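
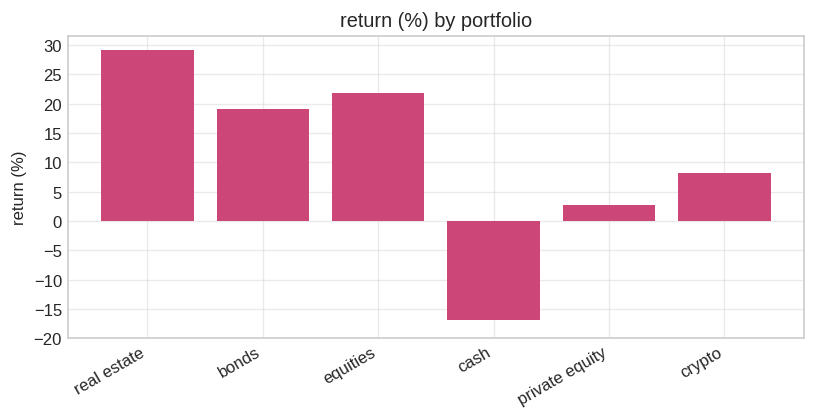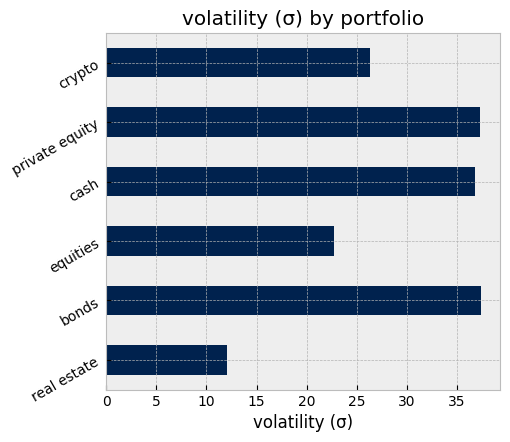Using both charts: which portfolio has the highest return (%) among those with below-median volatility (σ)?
real estate

Chart 2 median volatility (σ) ≈ 30; below-median portfolios: real estate, equities, crypto. Among those, real estate has the highest return (%) (≈ 30).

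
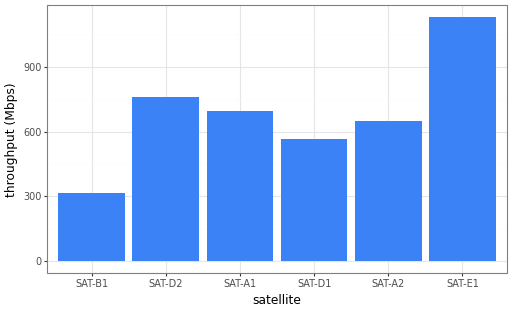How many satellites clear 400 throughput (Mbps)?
Above 400: SAT-D2, SAT-A1, SAT-D1, SAT-A2, SAT-E1.

5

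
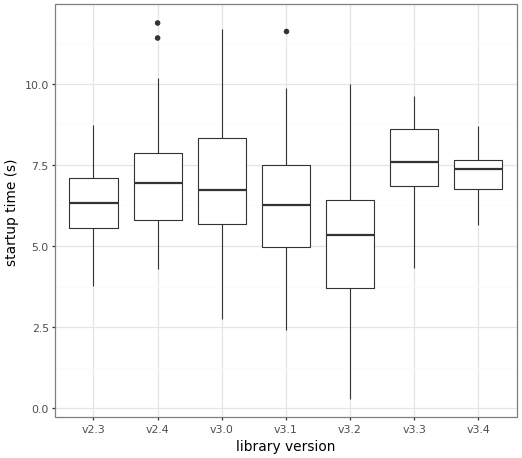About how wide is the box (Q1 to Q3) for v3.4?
Q3 ≈ 7.5, Q1 ≈ 6.5; IQR ≈ 1.0.

≈ 1.0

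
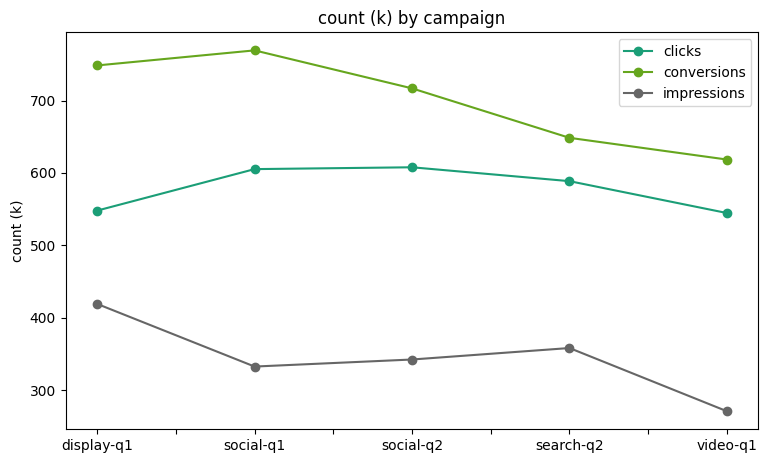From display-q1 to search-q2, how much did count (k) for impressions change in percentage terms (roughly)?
≈ -12.5%

display-q1 ≈ 400, search-q2 ≈ 350; (350 − 400) / 400 ≈ -12.5%.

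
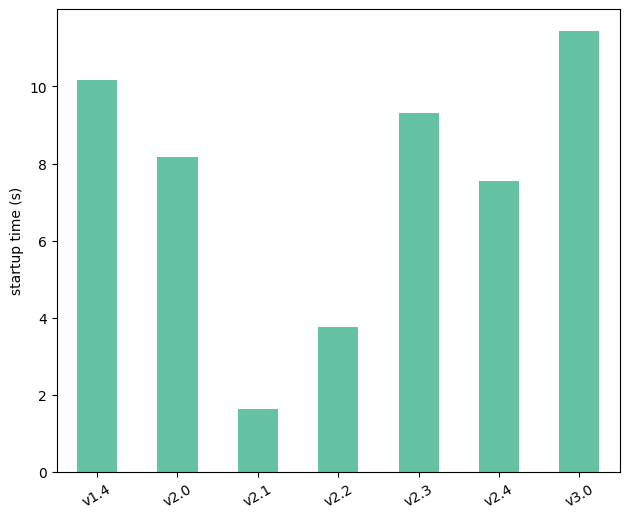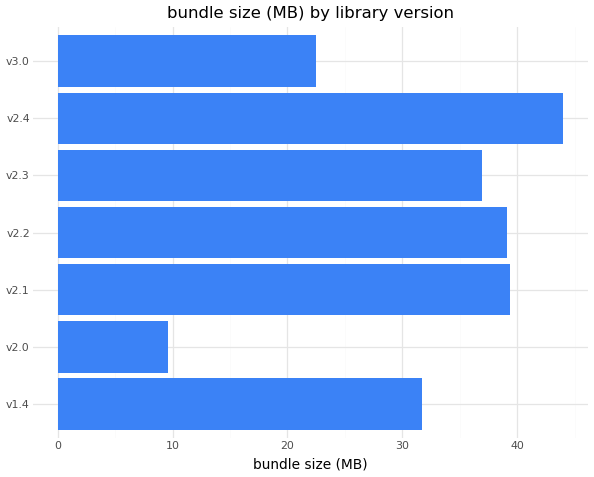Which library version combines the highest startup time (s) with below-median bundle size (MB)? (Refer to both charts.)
Chart 2 median bundle size (MB) ≈ 35; below-median library versions: v1.4, v2.0, v3.0. Among those, v3.0 has the highest startup time (s) (≈ 12).

v3.0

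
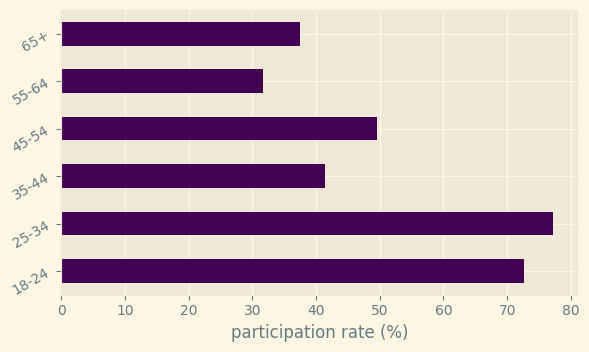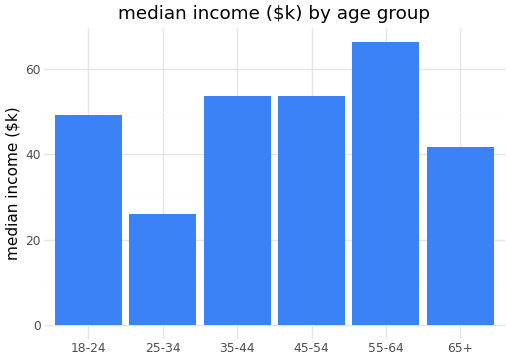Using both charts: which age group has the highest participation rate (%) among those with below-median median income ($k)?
Chart 2 median median income ($k) ≈ 50; below-median age groups: 18-24, 25-34, 65+. Among those, 25-34 has the highest participation rate (%) (≈ 80).

25-34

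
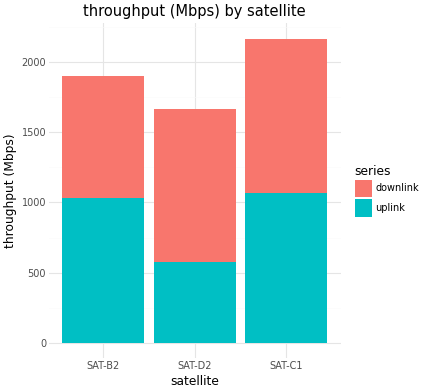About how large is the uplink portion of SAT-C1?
uplink top ≈ 1000, bottom ≈ 0; segment ≈ 1000.

≈ 1000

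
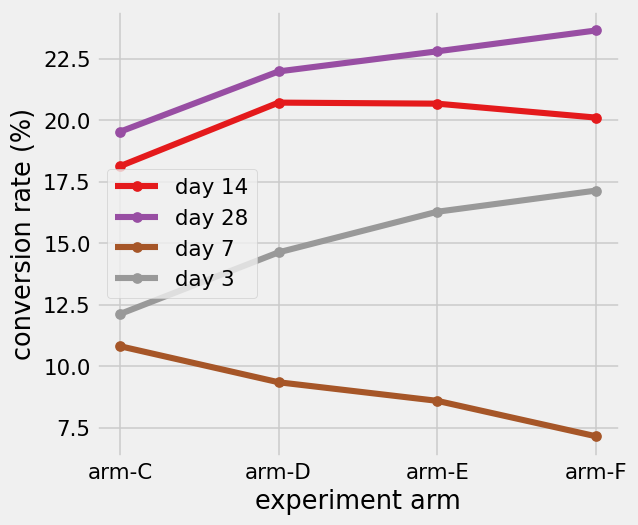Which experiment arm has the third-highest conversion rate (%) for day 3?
Top 4 for day 3: arm-F ≈ 18, arm-E ≈ 16, arm-D ≈ 14, arm-C ≈ 12.

arm-D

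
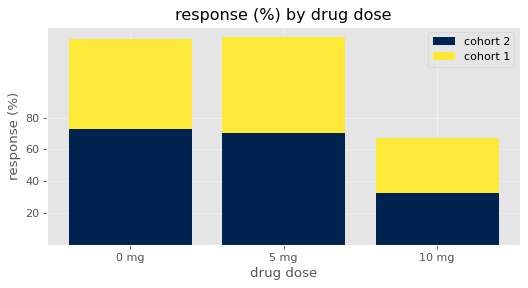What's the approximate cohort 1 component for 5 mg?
cohort 1 top ≈ 140, bottom ≈ 80; segment ≈ 60.

≈ 60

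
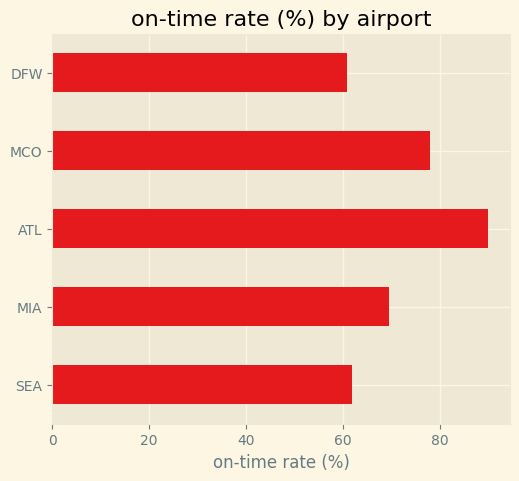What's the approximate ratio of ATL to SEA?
ATL ≈ 90, SEA ≈ 60; 90/60 ≈ 1.5.

≈ 1.5×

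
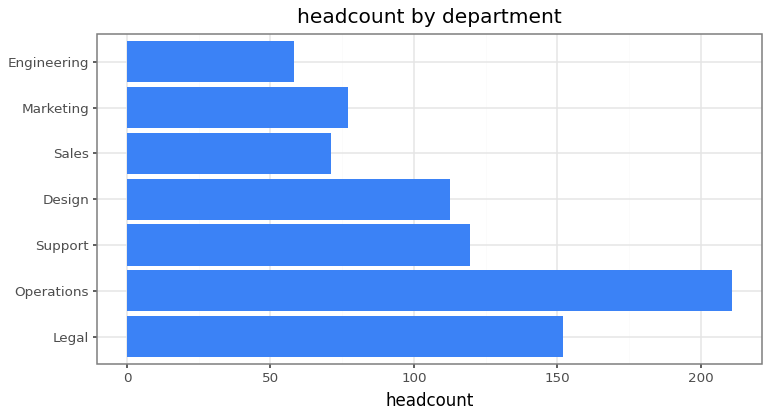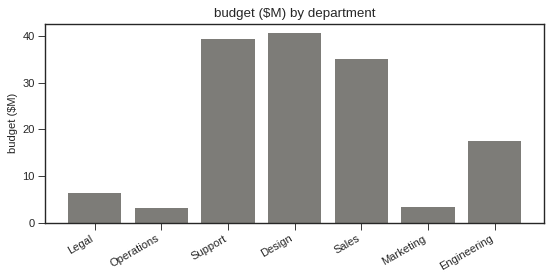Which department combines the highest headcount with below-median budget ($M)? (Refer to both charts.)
Chart 2 median budget ($M) ≈ 20; below-median departments: Legal, Operations, Marketing. Among those, Operations has the highest headcount (≈ 220).

Operations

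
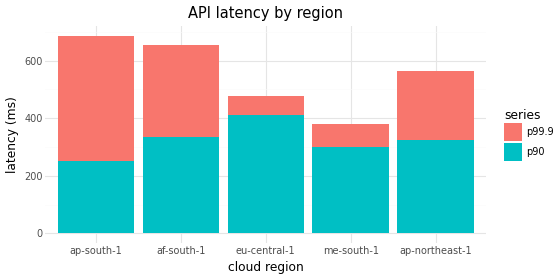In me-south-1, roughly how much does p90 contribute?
≈ 300

p90 top ≈ 300, bottom ≈ 0; segment ≈ 300.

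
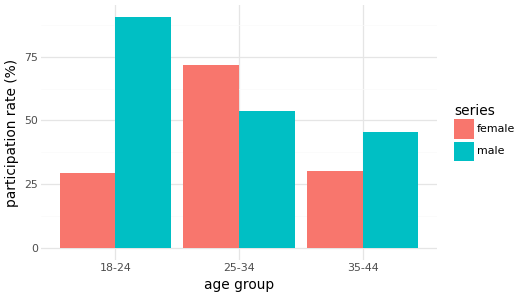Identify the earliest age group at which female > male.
25-34

18-24: female ≈ 30 vs male ≈ 90 (not yet); 25-34: female ≈ 70 vs male ≈ 50 (first crossover).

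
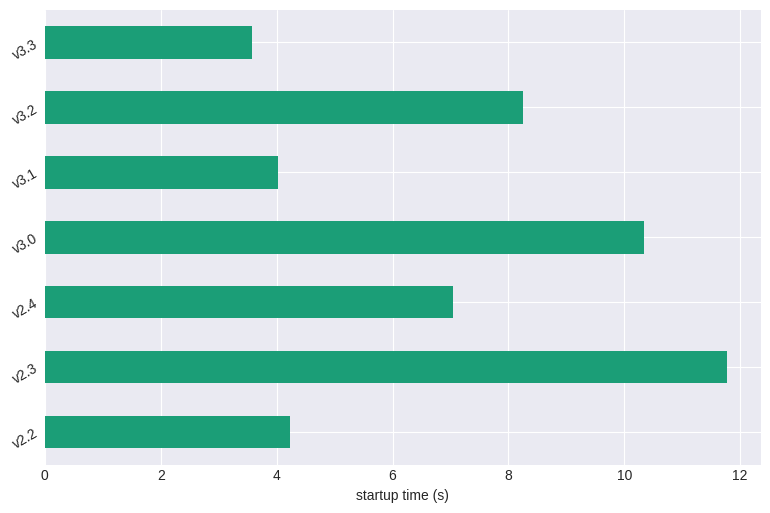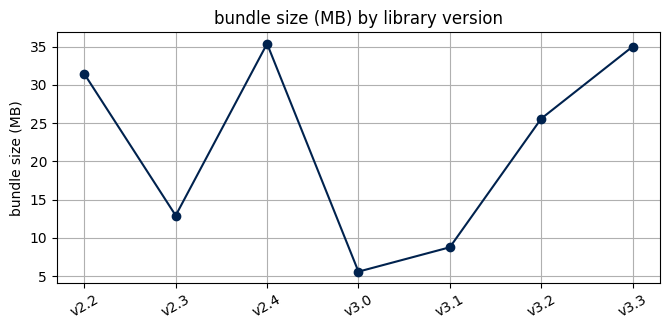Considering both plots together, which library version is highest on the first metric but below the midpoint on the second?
v2.3

Chart 2 median bundle size (MB) ≈ 25; below-median library versions: v2.3, v3.0, v3.1. Among those, v2.3 has the highest startup time (s) (≈ 12).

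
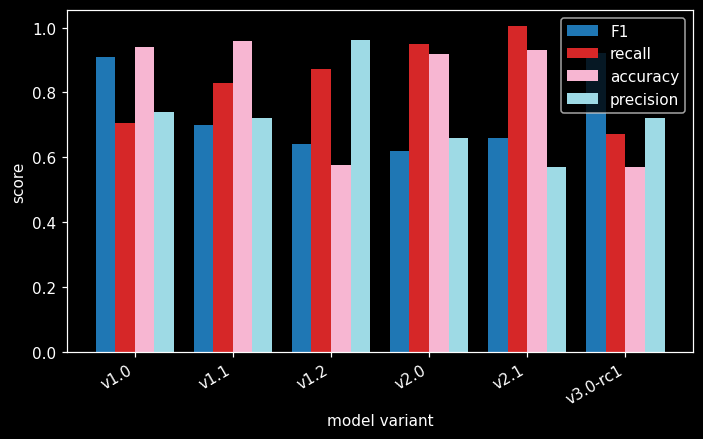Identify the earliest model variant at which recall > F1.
v1.1

v1.0: recall ≈ 0.7 vs F1 ≈ 0.9 (not yet); v1.1: recall ≈ 0.8 vs F1 ≈ 0.7 (first crossover).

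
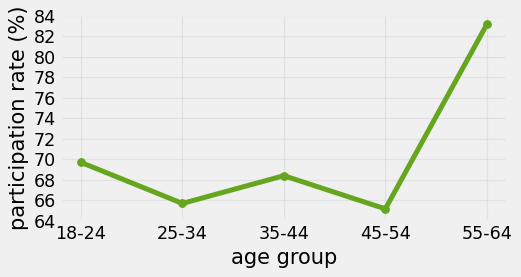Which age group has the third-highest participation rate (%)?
35-44

Top 4: 55-64 ≈ 84, 18-24 ≈ 70, 35-44 ≈ 68, 25-34 ≈ 66.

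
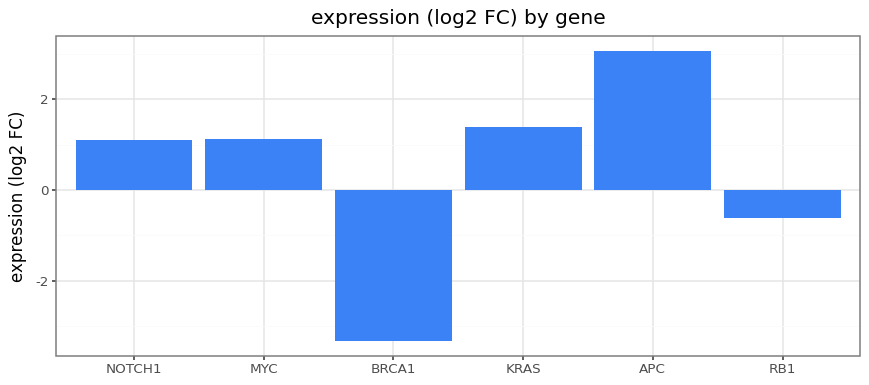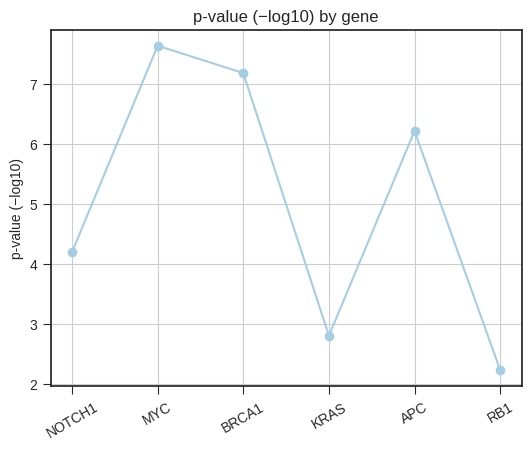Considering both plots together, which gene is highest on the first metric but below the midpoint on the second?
Chart 2 median p-value (−log10) ≈ 5; below-median genes: NOTCH1, KRAS, RB1. Among those, KRAS has the highest expression (log2 FC) (≈ 1.5).

KRAS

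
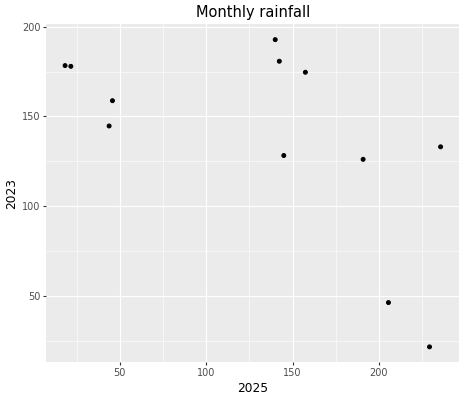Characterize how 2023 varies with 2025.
negative, moderate

Points are negatively correlated; moderate (|r| ≈ 0.6).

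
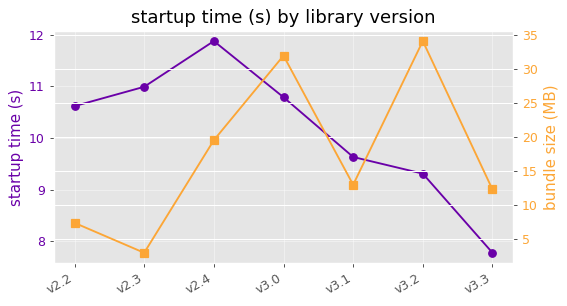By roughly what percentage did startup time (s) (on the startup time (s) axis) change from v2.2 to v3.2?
≈ -9.5%

v2.2 ≈ 10.5, v3.2 ≈ 9.5; (9.5 − 10.5) / 10.5 ≈ -9.5%.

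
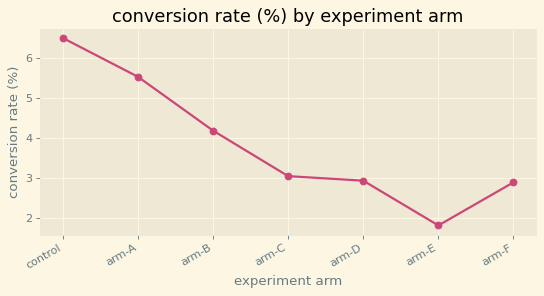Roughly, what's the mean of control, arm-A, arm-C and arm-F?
≈ 4.5

(6.5 + 5.5 + 3.0 + 3.0) / 4 ≈ 4.5.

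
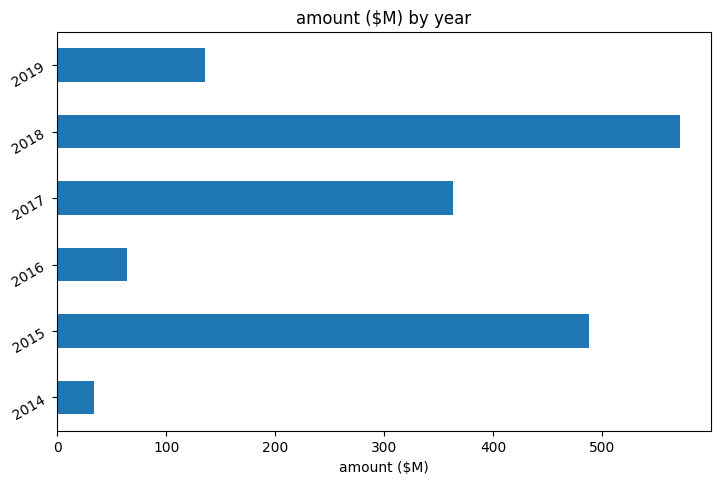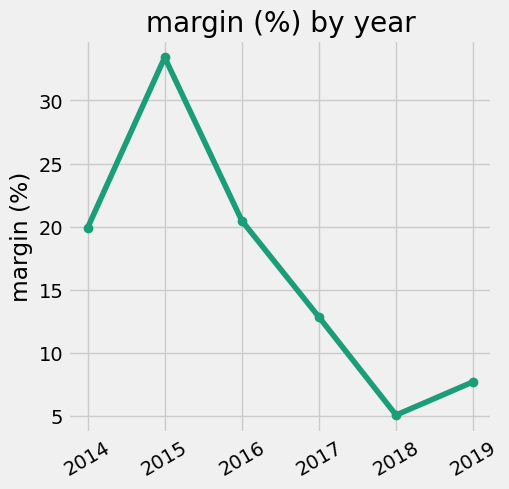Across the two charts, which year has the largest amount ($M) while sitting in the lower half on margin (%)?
Chart 2 median margin (%) ≈ 15; below-median years: 2017, 2018, 2019. Among those, 2018 has the highest amount ($M) (≈ 600).

2018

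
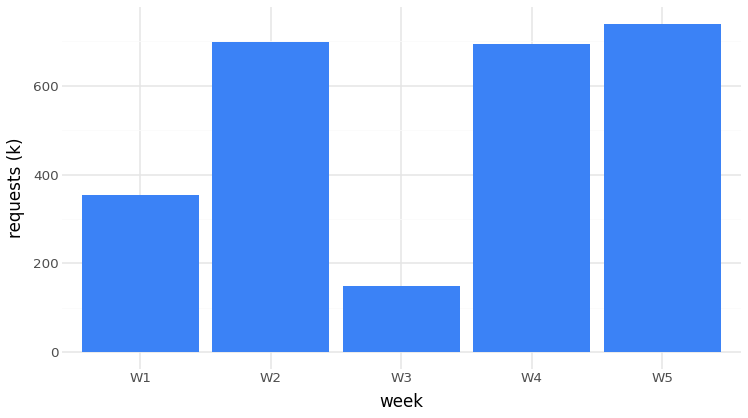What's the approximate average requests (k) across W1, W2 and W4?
(400 + 700 + 700) / 3 ≈ 600.

≈ 600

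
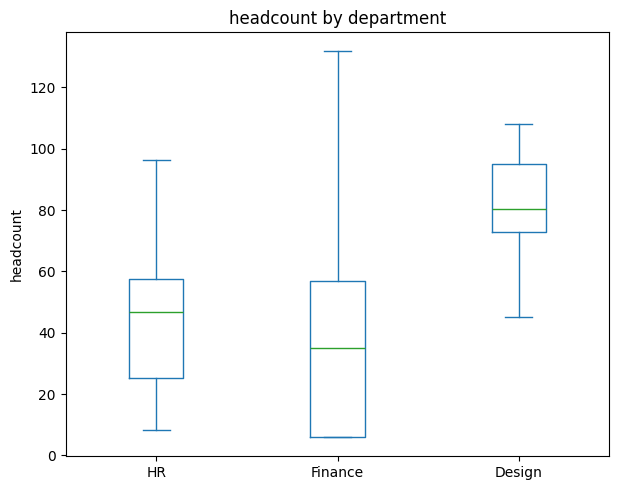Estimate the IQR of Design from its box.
≈ 20

Q3 ≈ 95, Q1 ≈ 75; IQR ≈ 20.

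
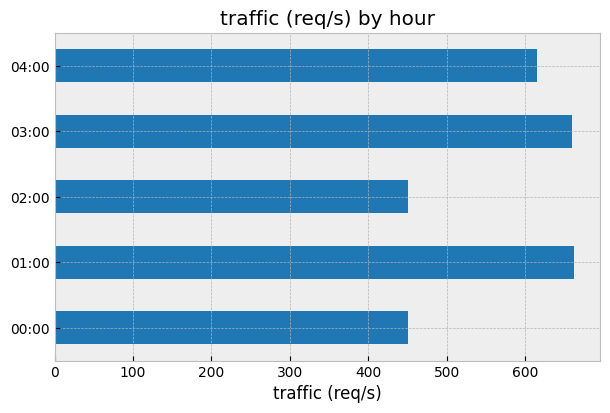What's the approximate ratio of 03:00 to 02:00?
≈ 1.4×

03:00 ≈ 700, 02:00 ≈ 500; 700/500 ≈ 1.4.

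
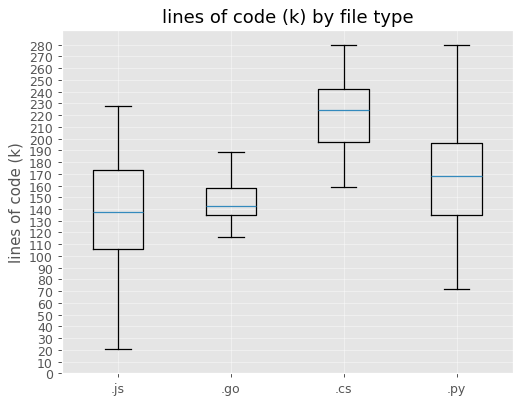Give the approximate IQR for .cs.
≈ 40

Q3 ≈ 240, Q1 ≈ 200; IQR ≈ 40.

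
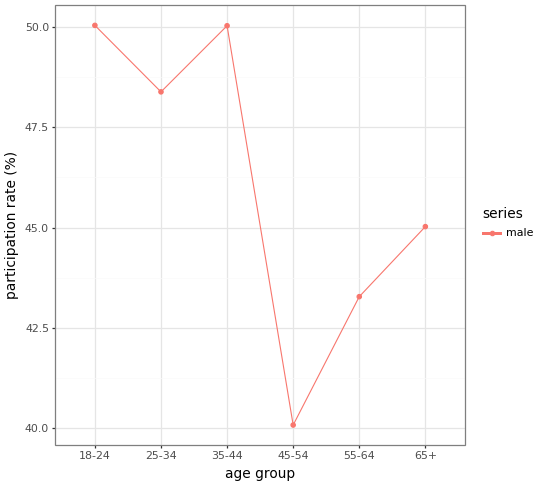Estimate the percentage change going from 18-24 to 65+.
≈ -10%

18-24 ≈ 50, 65+ ≈ 45; (45 − 50) / 50 ≈ -10%.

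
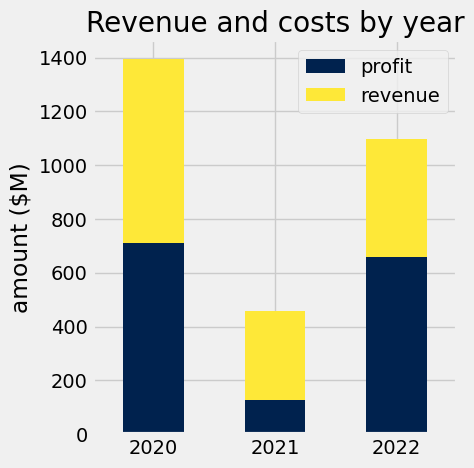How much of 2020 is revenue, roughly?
≈ 600

revenue top ≈ 1400, bottom ≈ 800; segment ≈ 600.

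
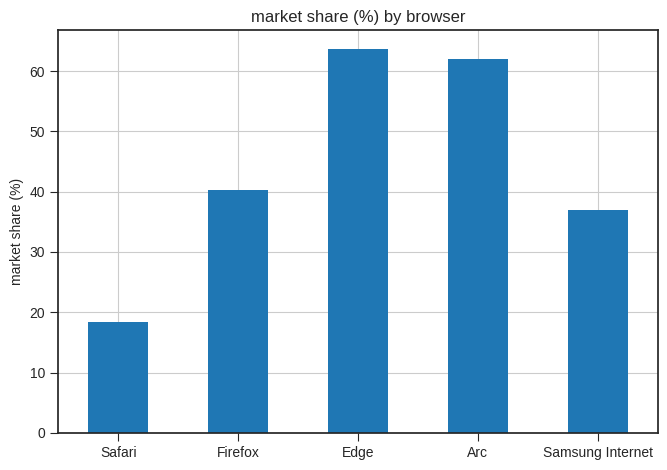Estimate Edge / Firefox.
Edge ≈ 60, Firefox ≈ 40; 60/40 ≈ 1.5.

≈ 1.5×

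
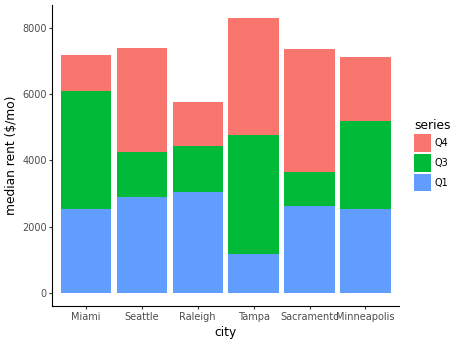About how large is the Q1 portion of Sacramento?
Q1 top ≈ 3000, bottom ≈ 0; segment ≈ 3000.

≈ 3000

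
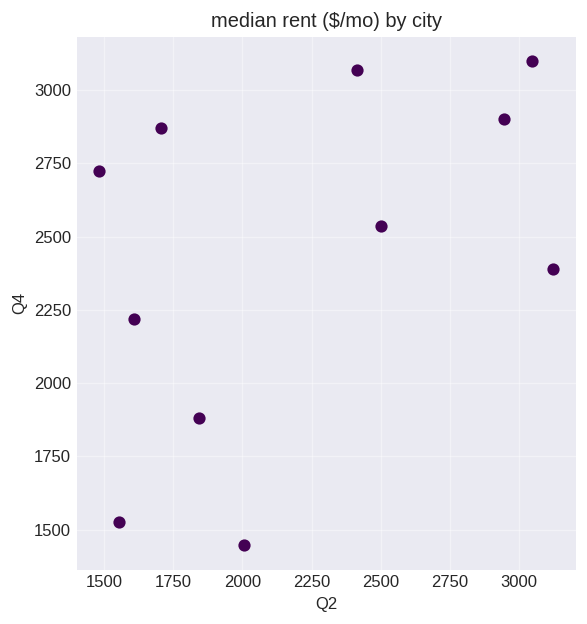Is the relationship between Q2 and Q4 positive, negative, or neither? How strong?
positive, moderate

Points are positively correlated; moderate (|r| ≈ 0.5).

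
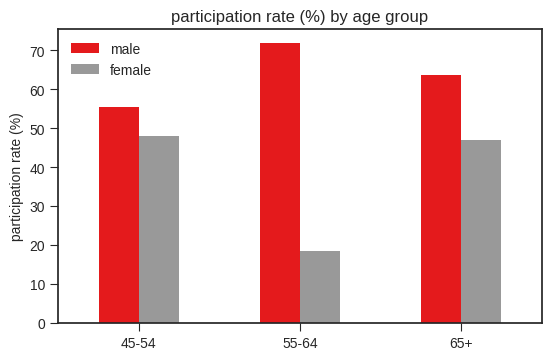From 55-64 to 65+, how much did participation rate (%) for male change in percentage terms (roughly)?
55-64 ≈ 70, 65+ ≈ 60; (60 − 70) / 70 ≈ -14.3%.

≈ -14.3%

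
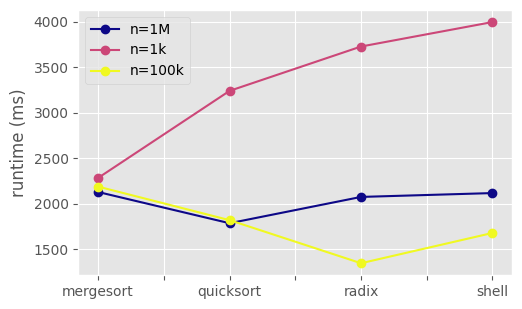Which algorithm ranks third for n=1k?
quicksort

Top 4 for n=1k: shell ≈ 4000, radix ≈ 3500, quicksort ≈ 3000, mergesort ≈ 2500.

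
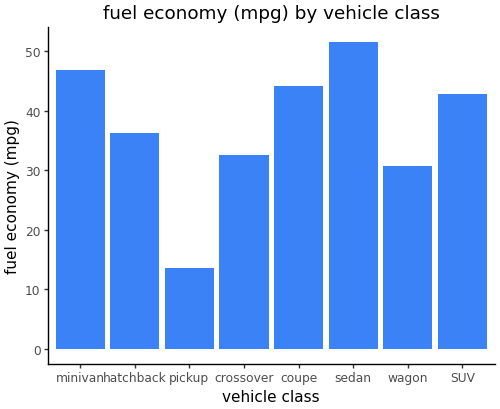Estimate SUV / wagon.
SUV ≈ 45, wagon ≈ 30; 45/30 ≈ 1.5.

≈ 1.5×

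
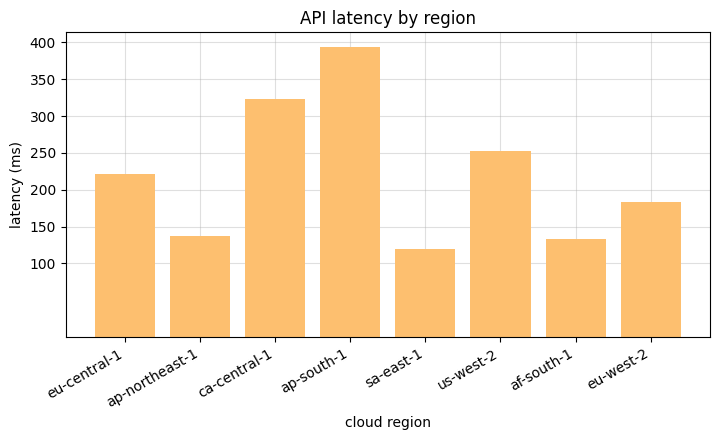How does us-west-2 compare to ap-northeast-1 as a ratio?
≈ 1.67×

us-west-2 ≈ 250, ap-northeast-1 ≈ 150; 250/150 ≈ 1.67.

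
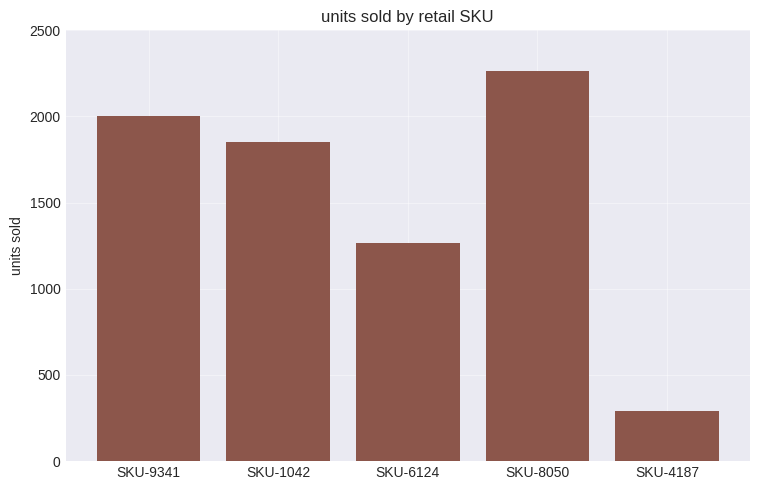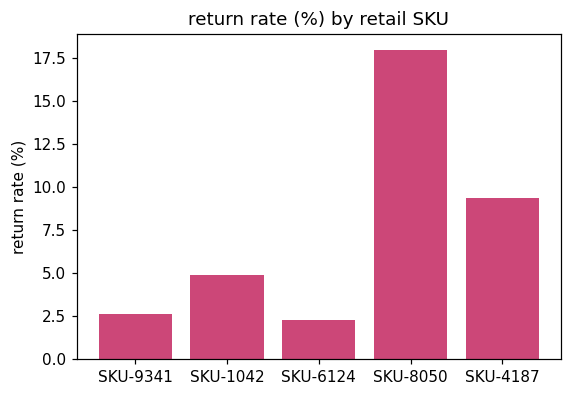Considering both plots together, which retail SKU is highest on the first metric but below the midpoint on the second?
SKU-9341

Chart 2 median return rate (%) ≈ 4; below-median retail SKUs: SKU-9341, SKU-6124. Among those, SKU-9341 has the highest units sold (≈ 2000).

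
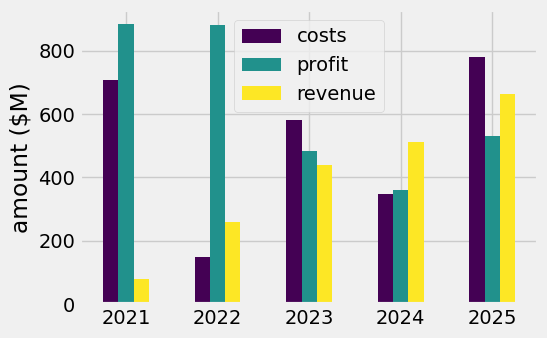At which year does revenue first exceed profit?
2023: revenue ≈ 400 vs profit ≈ 500 (not yet); 2024: revenue ≈ 500 vs profit ≈ 400 (first crossover).

2024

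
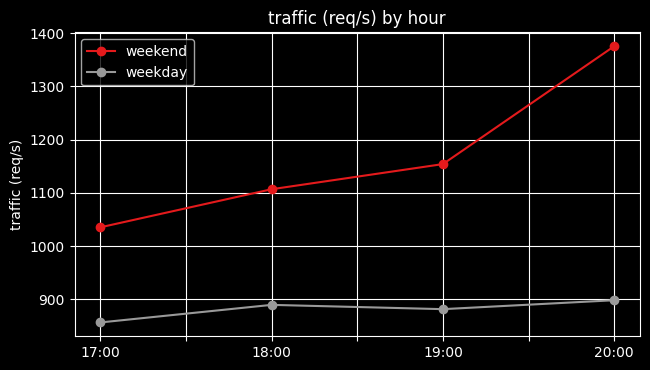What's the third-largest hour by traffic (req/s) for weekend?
Top 4 for weekend: 20:00 ≈ 1400, 19:00 ≈ 1150, 18:00 ≈ 1100, 17:00 ≈ 1050.

18:00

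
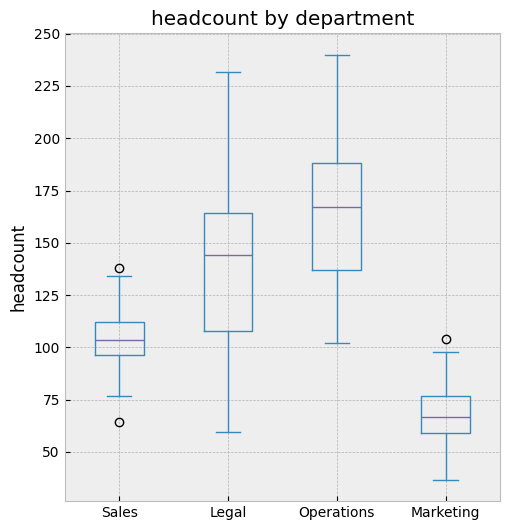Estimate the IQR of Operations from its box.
≈ 50

Q3 ≈ 190, Q1 ≈ 140; IQR ≈ 50.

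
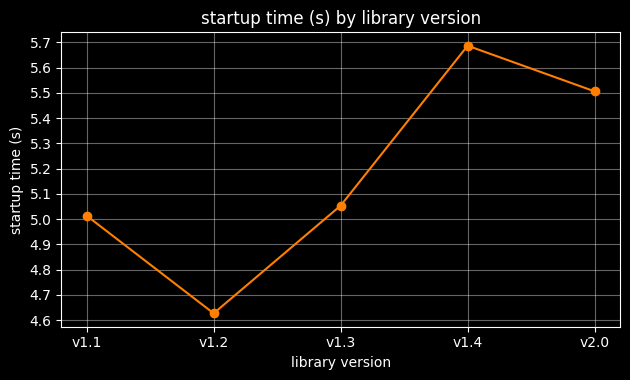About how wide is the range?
≈ 1.1

Max v1.4 ≈ 5.7, min v1.2 ≈ 4.6; range ≈ 1.1.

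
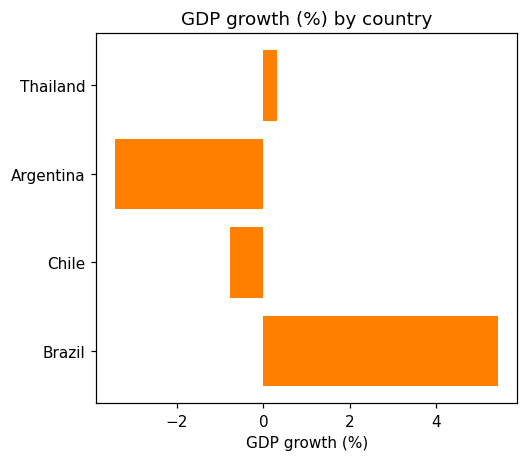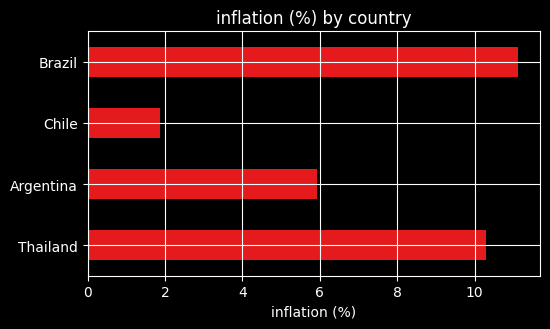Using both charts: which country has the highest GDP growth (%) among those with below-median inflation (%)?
Chile

Chart 2 median inflation (%) ≈ 8; below-median countries: Argentina, Chile. Among those, Chile has the highest GDP growth (%) (≈ -1).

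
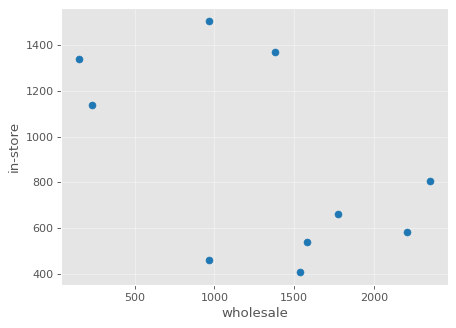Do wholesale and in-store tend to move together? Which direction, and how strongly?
Points are negatively correlated; moderate (|r| ≈ 0.5).

negative, moderate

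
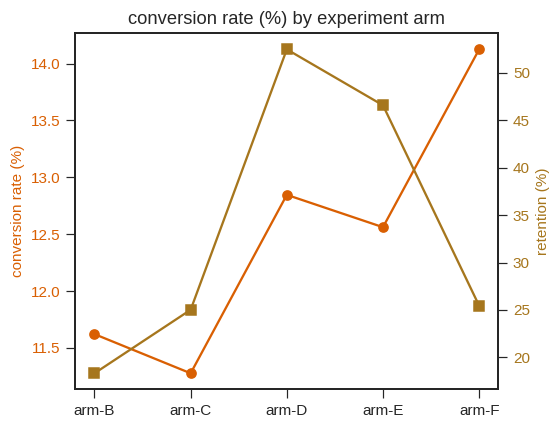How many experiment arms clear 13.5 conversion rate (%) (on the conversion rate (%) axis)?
Above 13.5: arm-F.

1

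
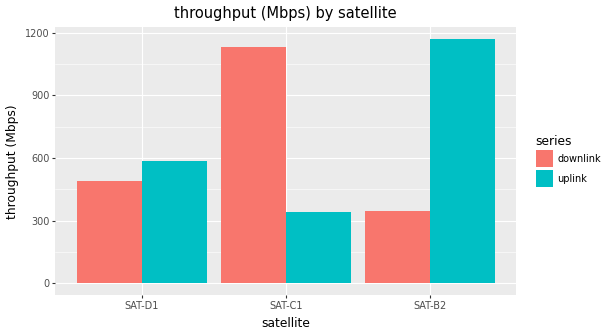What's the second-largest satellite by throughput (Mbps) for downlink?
Top 3 for downlink: SAT-C1 ≈ 1100, SAT-D1 ≈ 500, SAT-B2 ≈ 300.

SAT-D1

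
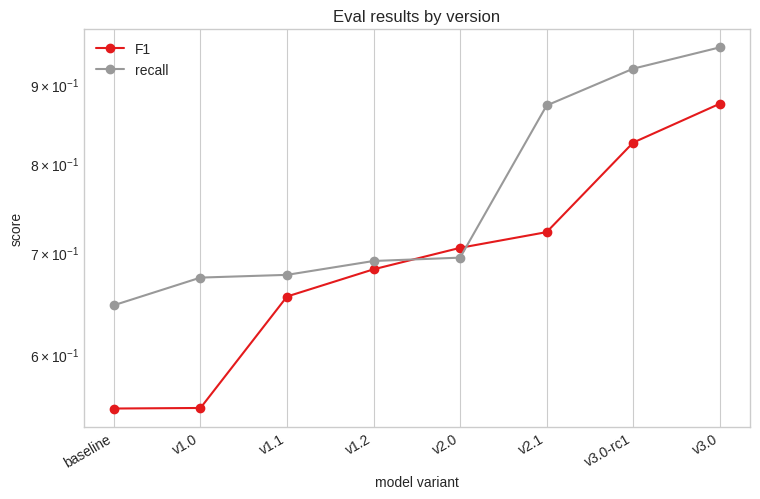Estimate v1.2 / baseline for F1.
v1.2 ≈ 0.70, baseline ≈ 0.55; 0.70/0.55 ≈ 1.27.

≈ 1.27×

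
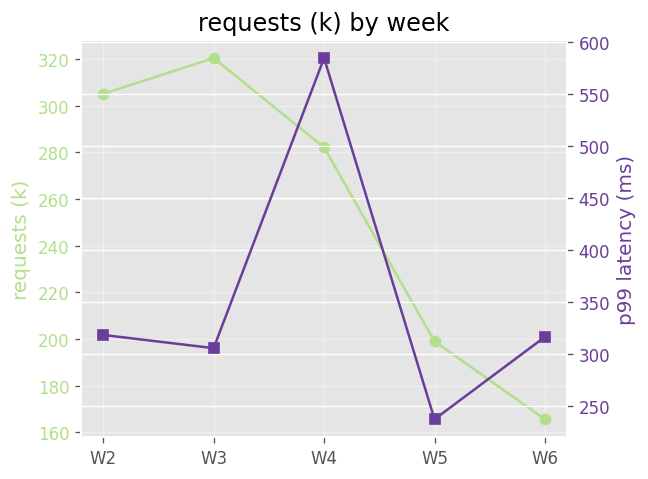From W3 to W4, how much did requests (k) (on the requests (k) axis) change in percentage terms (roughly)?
W3 ≈ 320, W4 ≈ 280; (280 − 320) / 320 ≈ -12.5%.

≈ -12.5%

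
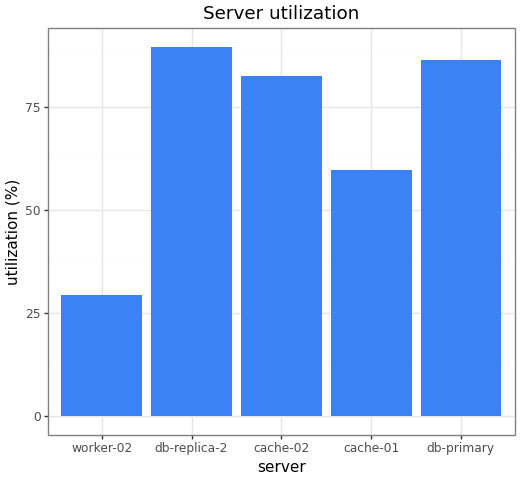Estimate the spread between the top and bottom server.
≈ 60

Max db-replica-2 ≈ 90, min worker-02 ≈ 30; range ≈ 60.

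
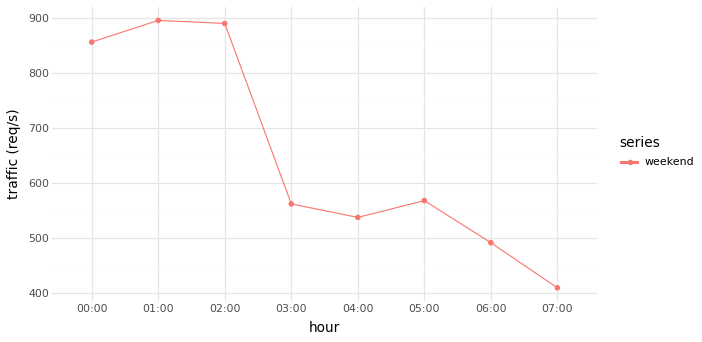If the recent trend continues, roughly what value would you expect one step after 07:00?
Last three: 550, 500, 400 → slope ≈ -75/step → next ≈ 325.

≈ 325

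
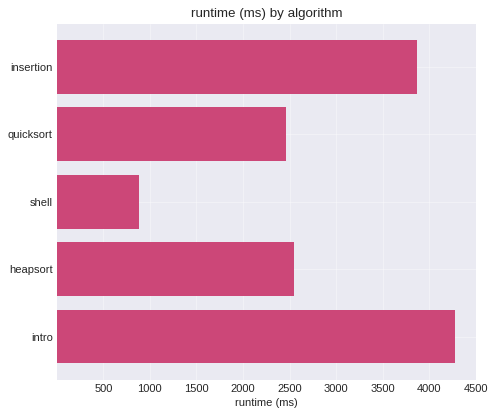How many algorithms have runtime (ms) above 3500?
2

Above 3500: insertion, intro.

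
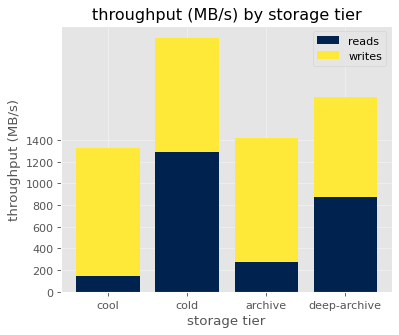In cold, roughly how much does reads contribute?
≈ 1200

reads top ≈ 1200, bottom ≈ 0; segment ≈ 1200.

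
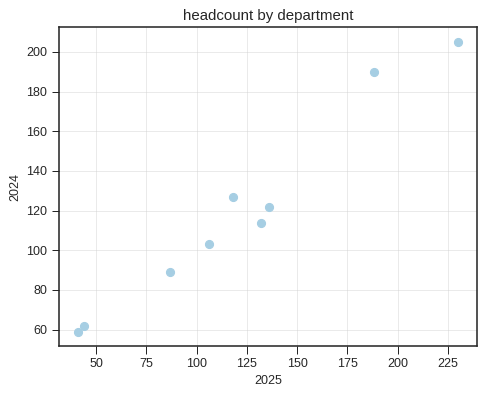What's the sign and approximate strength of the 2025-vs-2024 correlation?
positive, strong

Points are positively correlated; strong (|r| ≈ 1.0).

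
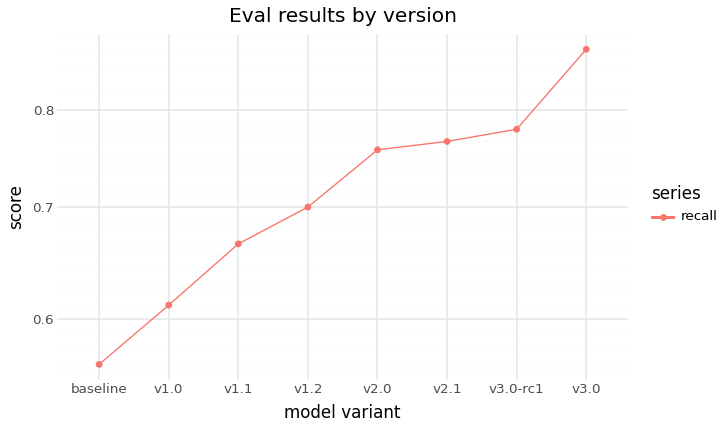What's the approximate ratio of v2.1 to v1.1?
v2.1 ≈ 0.75, v1.1 ≈ 0.65; 0.75/0.65 ≈ 1.15.

≈ 1.15×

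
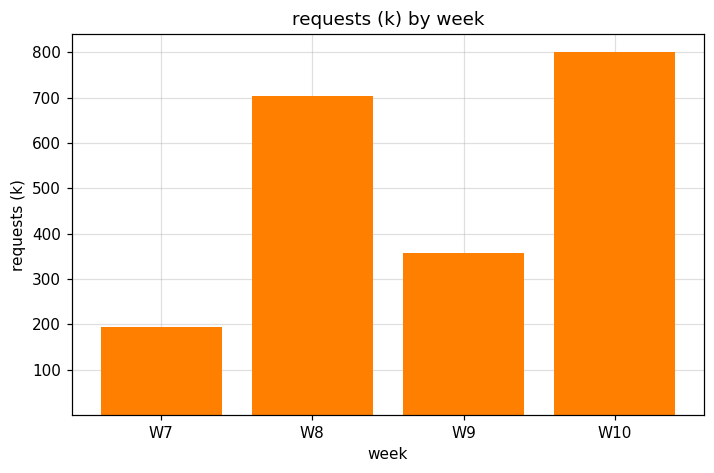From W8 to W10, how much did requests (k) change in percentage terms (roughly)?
W8 ≈ 700, W10 ≈ 800; (800 − 700) / 700 ≈ +14.3%.

≈ +14.3%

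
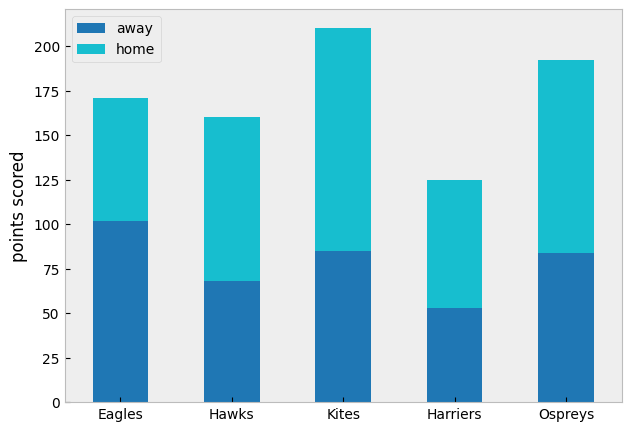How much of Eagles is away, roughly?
away top ≈ 100, bottom ≈ 0; segment ≈ 100.

≈ 100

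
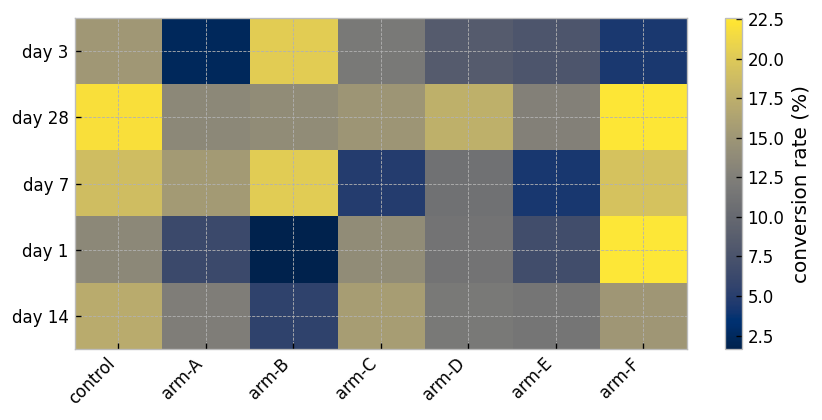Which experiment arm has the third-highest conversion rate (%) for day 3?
arm-C

Top 4 for day 3: arm-B ≈ 20, control ≈ 16, arm-C ≈ 12, arm-D ≈ 8.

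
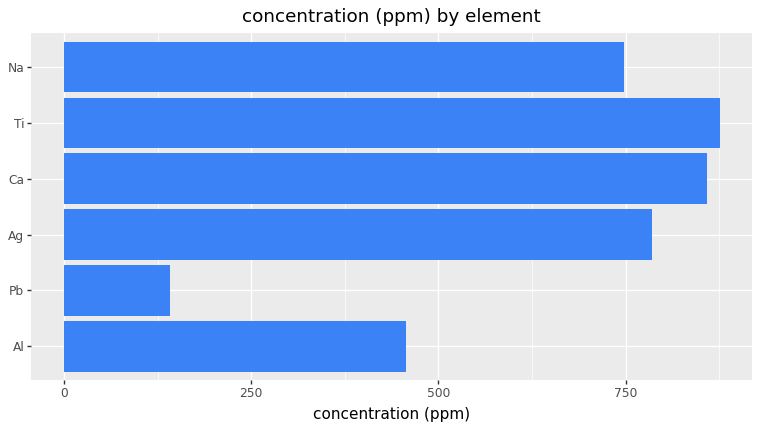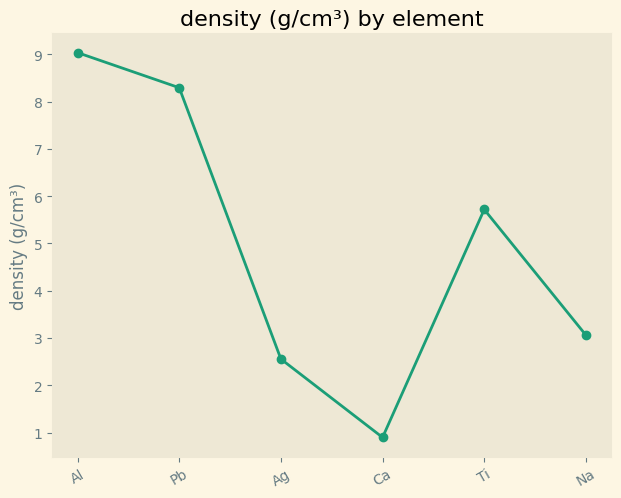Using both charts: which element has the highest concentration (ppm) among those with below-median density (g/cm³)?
Ca

Chart 2 median density (g/cm³) ≈ 4; below-median elements: Ag, Ca, Na. Among those, Ca has the highest concentration (ppm) (≈ 900).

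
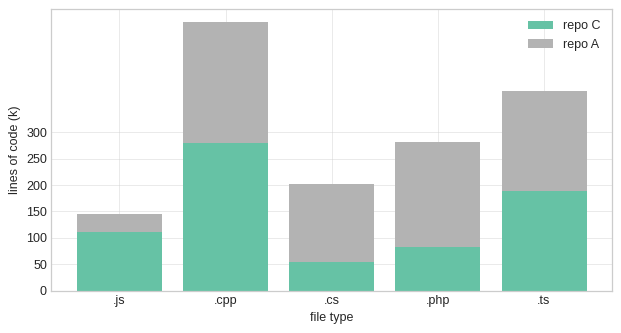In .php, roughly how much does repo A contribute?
repo A top ≈ 300, bottom ≈ 100; segment ≈ 200.

≈ 200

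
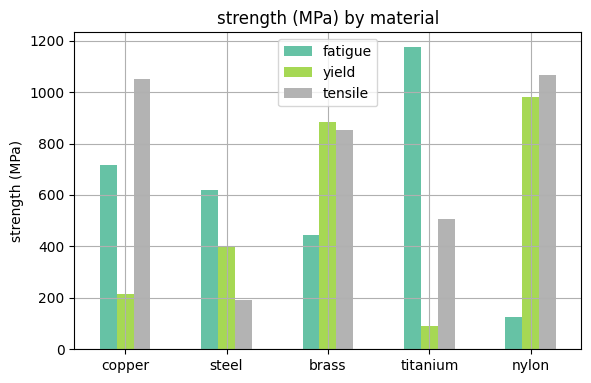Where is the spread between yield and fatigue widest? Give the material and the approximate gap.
titanium: yield ≈ 100, fatigue ≈ 1200 → gap ≈ 1100. Next-largest (nylon) is only ≈ 900.

titanium, ≈ 1100 MPa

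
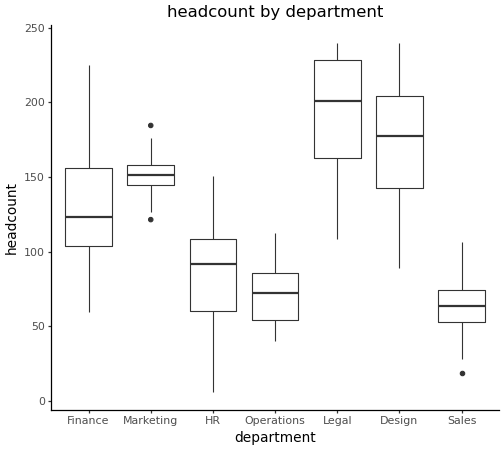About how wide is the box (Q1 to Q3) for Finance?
≈ 60

Q3 ≈ 160, Q1 ≈ 100; IQR ≈ 60.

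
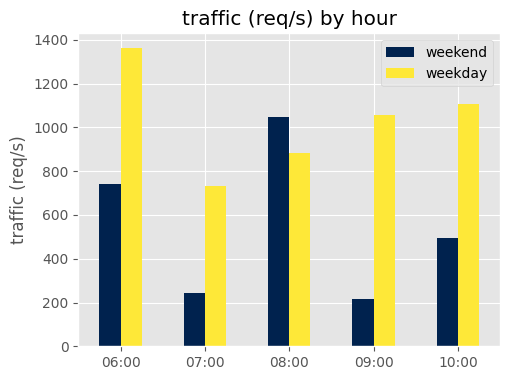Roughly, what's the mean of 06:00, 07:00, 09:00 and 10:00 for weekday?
≈ 1100

(1400 + 800 + 1000 + 1200) / 4 ≈ 1100.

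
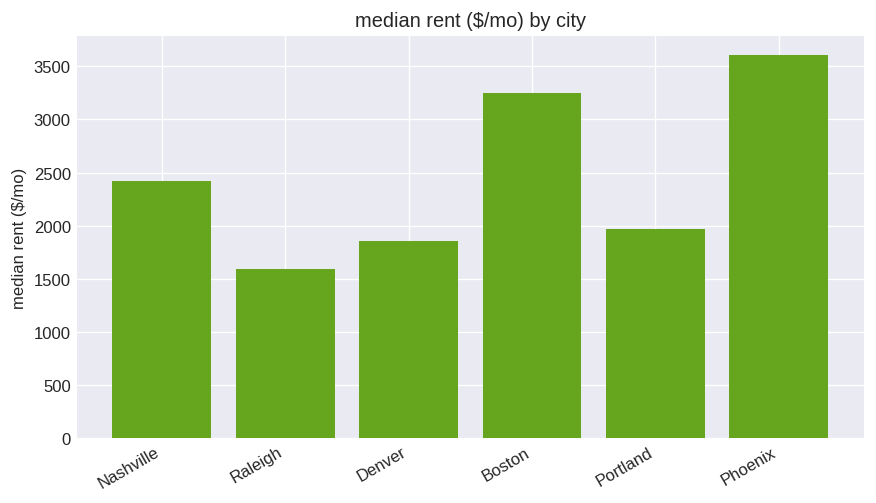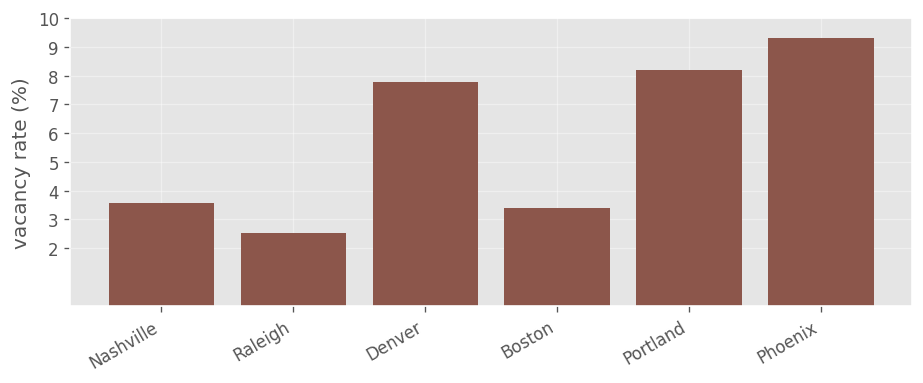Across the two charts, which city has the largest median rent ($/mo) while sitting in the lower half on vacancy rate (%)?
Chart 2 median vacancy rate (%) ≈ 6; below-median cities: Nashville, Raleigh, Boston. Among those, Boston has the highest median rent ($/mo) (≈ 3500).

Boston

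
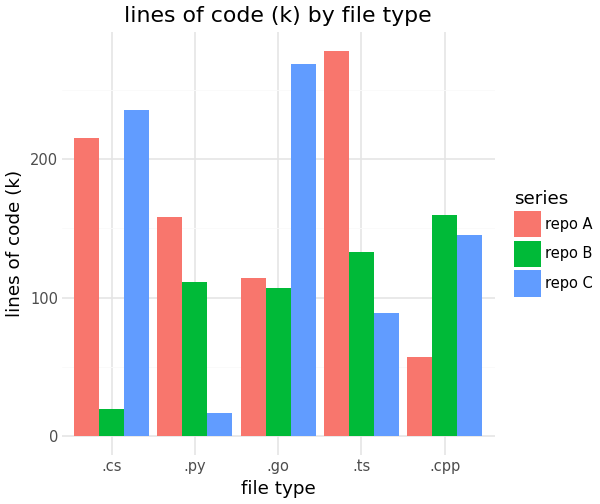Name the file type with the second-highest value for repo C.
Top 3 for repo C: .go ≈ 275, .cs ≈ 225, .cpp ≈ 150.

.cs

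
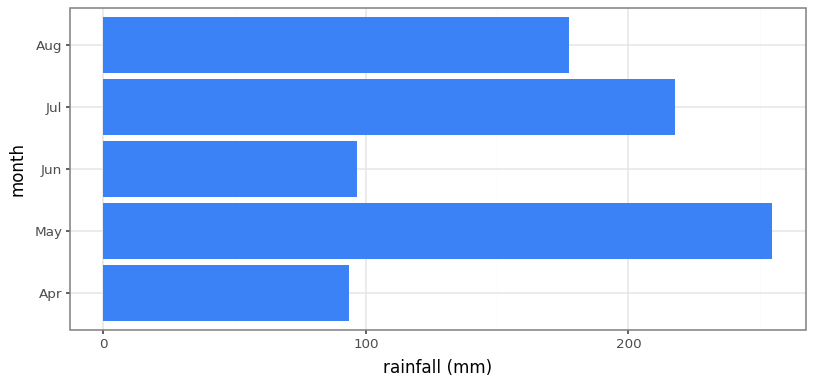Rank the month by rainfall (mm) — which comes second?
Top 3: May ≈ 250, Jul ≈ 225, Aug ≈ 175.

Jul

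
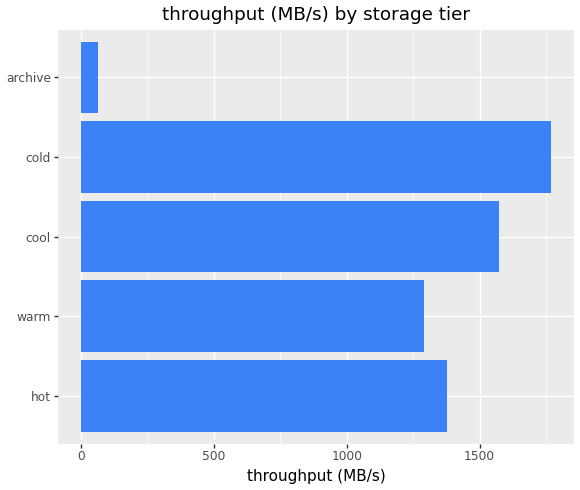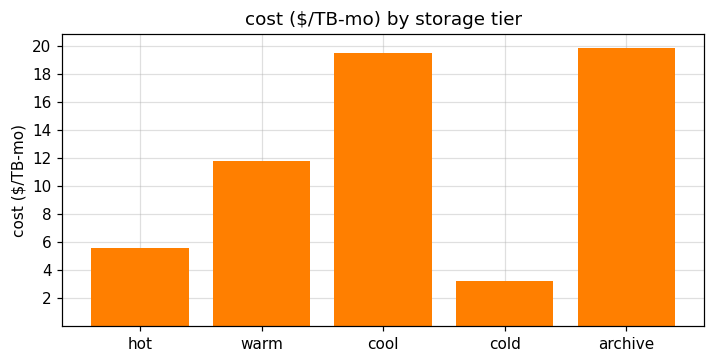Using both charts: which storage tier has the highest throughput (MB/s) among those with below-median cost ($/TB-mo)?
Chart 2 median cost ($/TB-mo) ≈ 12; below-median storage tiers: hot, cold. Among those, cold has the highest throughput (MB/s) (≈ 1800).

cold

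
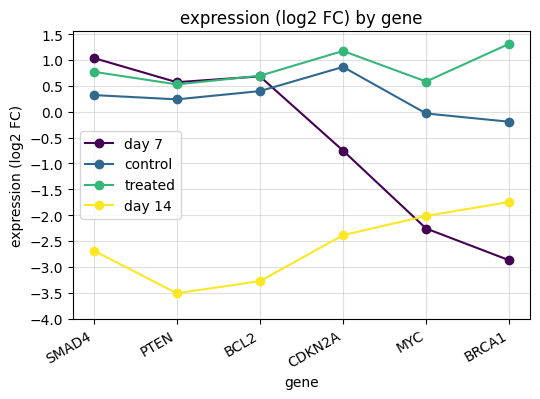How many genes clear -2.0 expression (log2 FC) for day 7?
4

Above -2.0: SMAD4, PTEN, BCL2, CDKN2A.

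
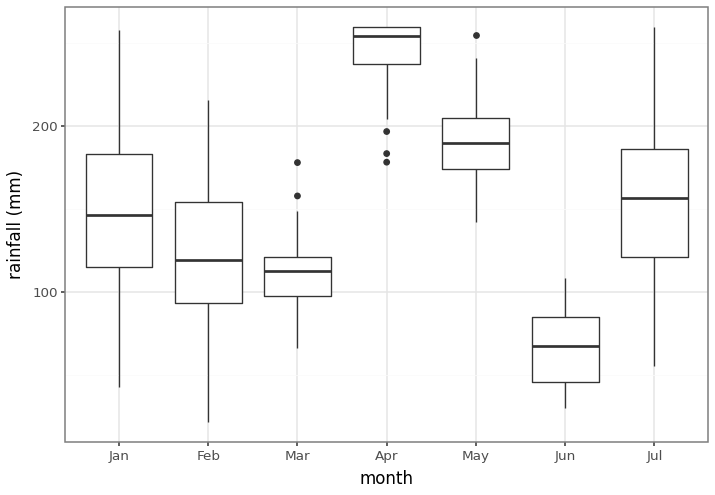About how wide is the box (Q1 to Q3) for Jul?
Q3 ≈ 180, Q1 ≈ 120; IQR ≈ 60.

≈ 60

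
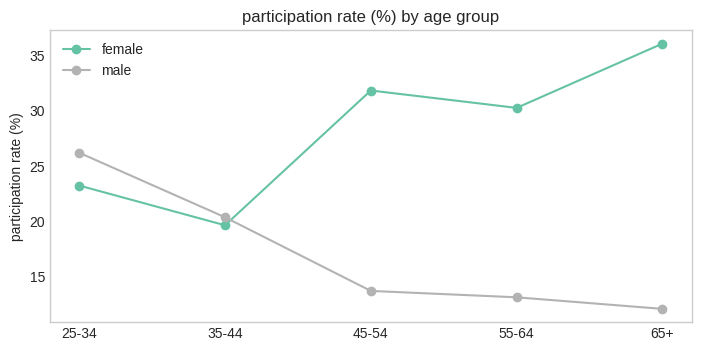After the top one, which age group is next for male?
35-44

Top 3 for male: 25-34 ≈ 25, 35-44 ≈ 20, 45-54 ≈ 15.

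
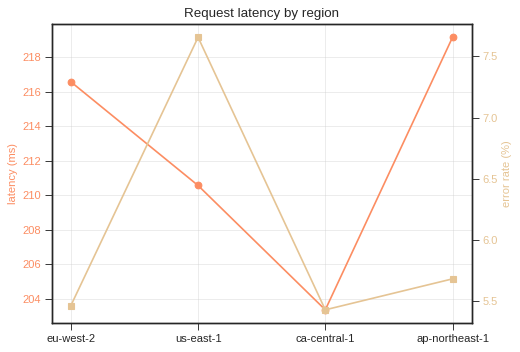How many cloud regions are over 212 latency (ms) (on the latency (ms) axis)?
2

Above 212: eu-west-2, ap-northeast-1.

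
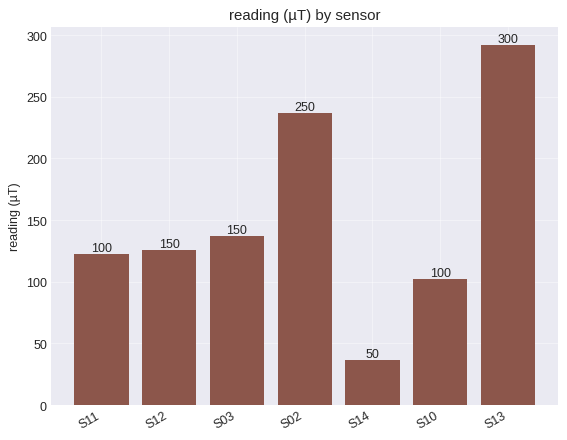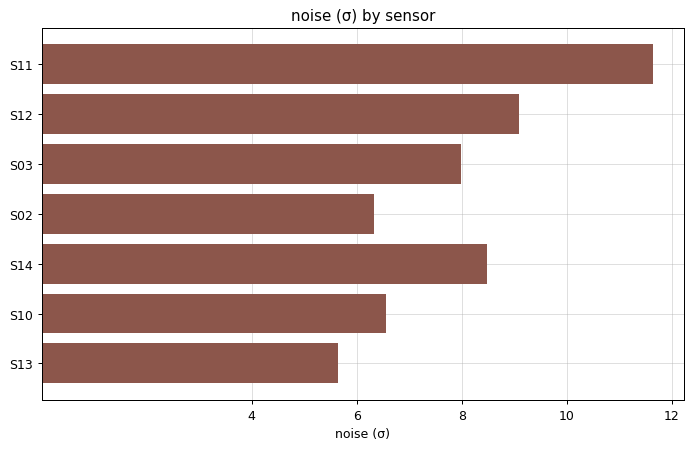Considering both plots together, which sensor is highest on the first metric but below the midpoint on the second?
Chart 2 median noise (σ) ≈ 8; below-median sensors: S02, S10, S13. Among those, S13 has the highest reading (µT) (≈ 300).

S13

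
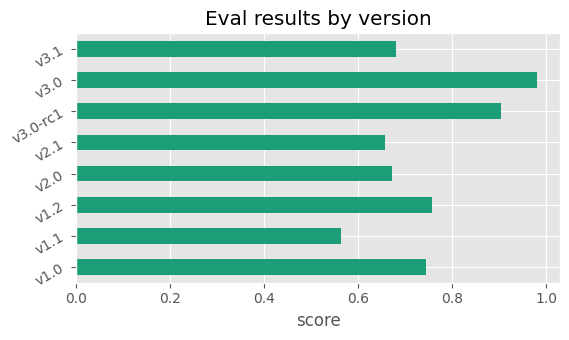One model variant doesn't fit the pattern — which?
v3.0 ≈ 1.0; the rest sit between ≈ 0.6 and ≈ 0.9.

v3.0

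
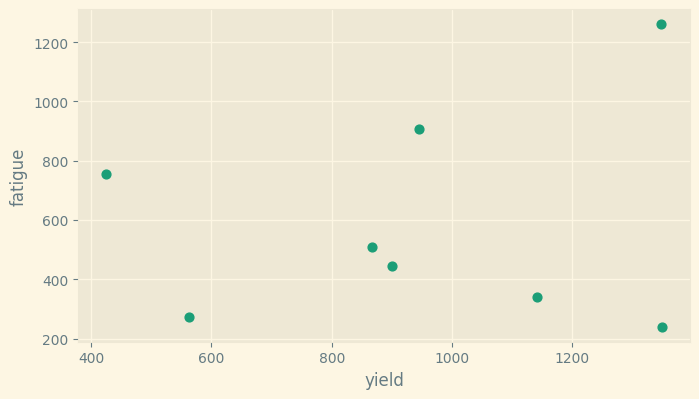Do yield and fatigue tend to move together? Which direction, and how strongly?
Points are roughly uncorrelated; weak (|r| ≈ 0.2).

no clear correlation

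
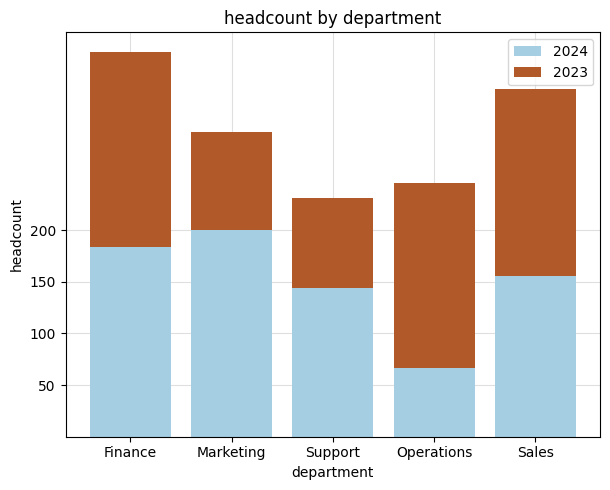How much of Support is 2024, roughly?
≈ 150

2024 top ≈ 150, bottom ≈ 0; segment ≈ 150.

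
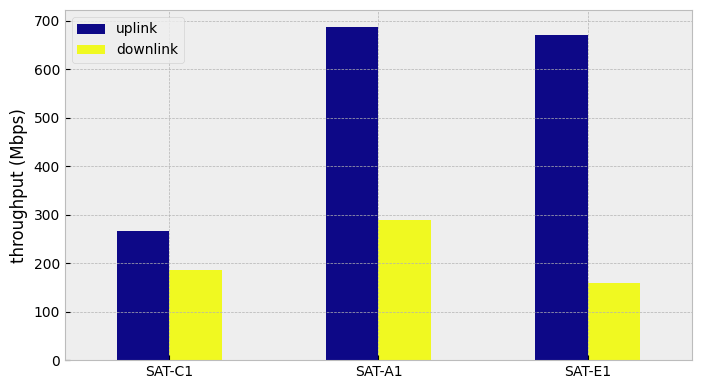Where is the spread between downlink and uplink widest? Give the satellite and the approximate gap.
SAT-E1, ≈ 500 Mbps

SAT-E1: downlink ≈ 200, uplink ≈ 700 → gap ≈ 500. Next-largest (SAT-A1) is only ≈ 400.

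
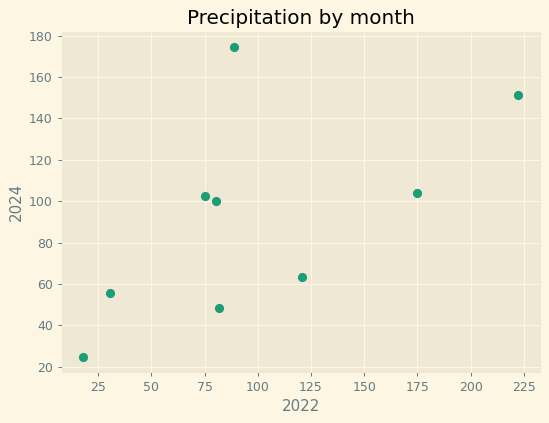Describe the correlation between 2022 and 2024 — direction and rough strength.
positive, moderate

Points are positively correlated; moderate (|r| ≈ 0.6).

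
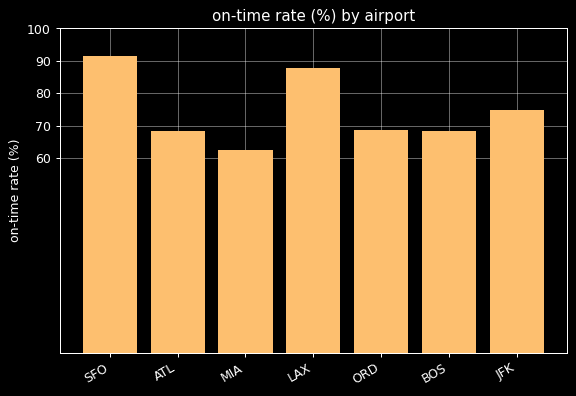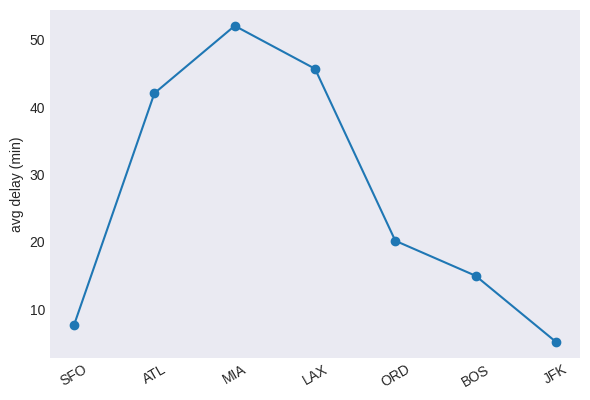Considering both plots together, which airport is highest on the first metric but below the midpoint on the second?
SFO

Chart 2 median avg delay (min) ≈ 20; below-median airports: SFO, BOS, JFK. Among those, SFO has the highest on-time rate (%) (≈ 90).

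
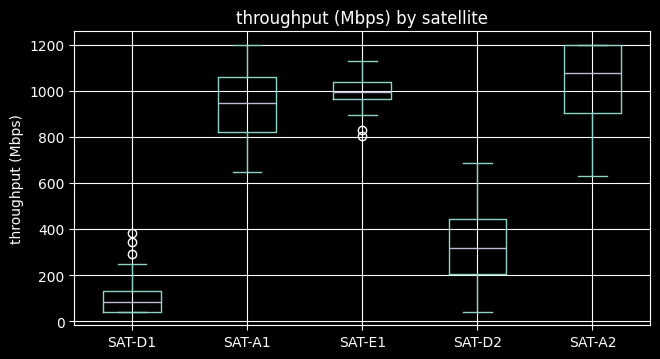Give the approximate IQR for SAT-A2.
Q3 ≈ 1200, Q1 ≈ 900; IQR ≈ 300.

≈ 300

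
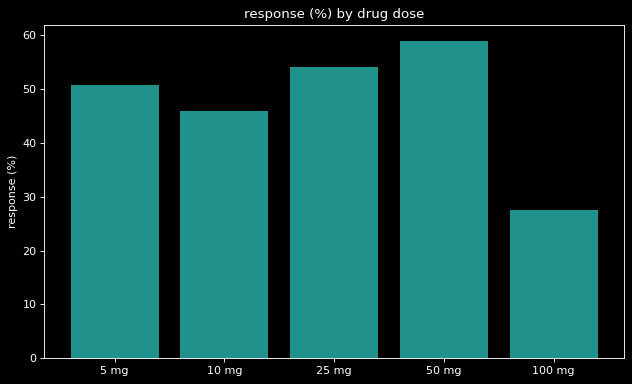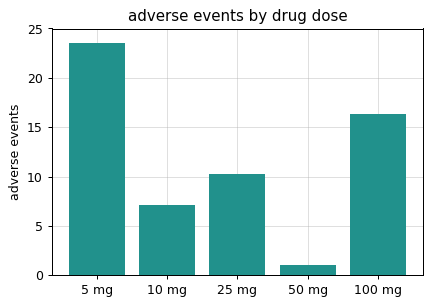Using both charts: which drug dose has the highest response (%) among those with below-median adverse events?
50 mg

Chart 2 median adverse events ≈ 10; below-median drug doses: 10 mg, 50 mg. Among those, 50 mg has the highest response (%) (≈ 60).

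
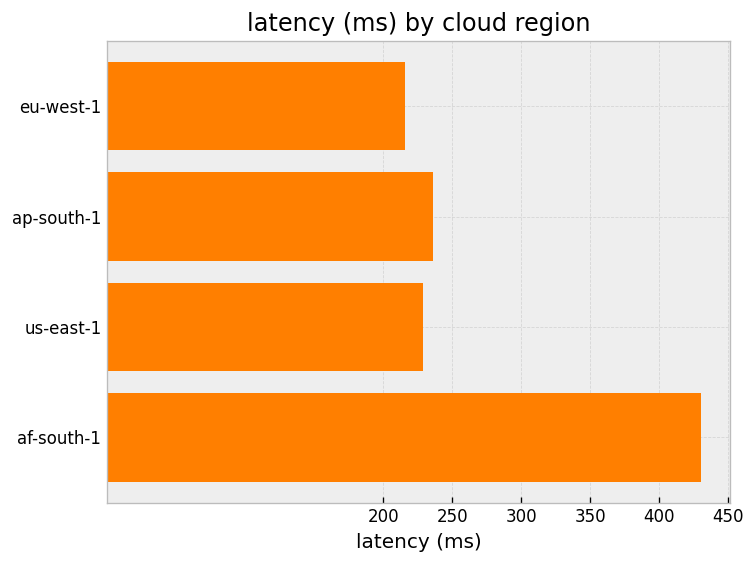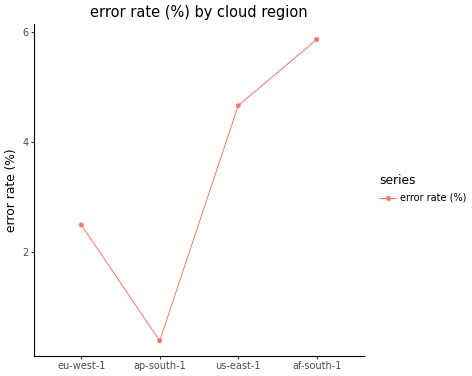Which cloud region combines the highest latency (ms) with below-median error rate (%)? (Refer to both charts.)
ap-south-1

Chart 2 median error rate (%) ≈ 4; below-median cloud regions: eu-west-1, ap-south-1. Among those, ap-south-1 has the highest latency (ms) (≈ 250).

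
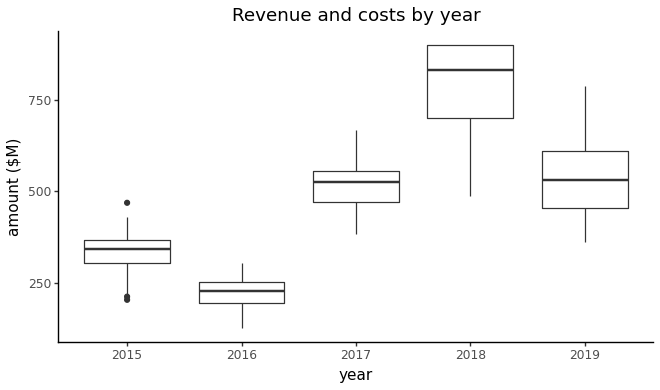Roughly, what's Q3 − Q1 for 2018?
≈ 200

Q3 ≈ 900, Q1 ≈ 700; IQR ≈ 200.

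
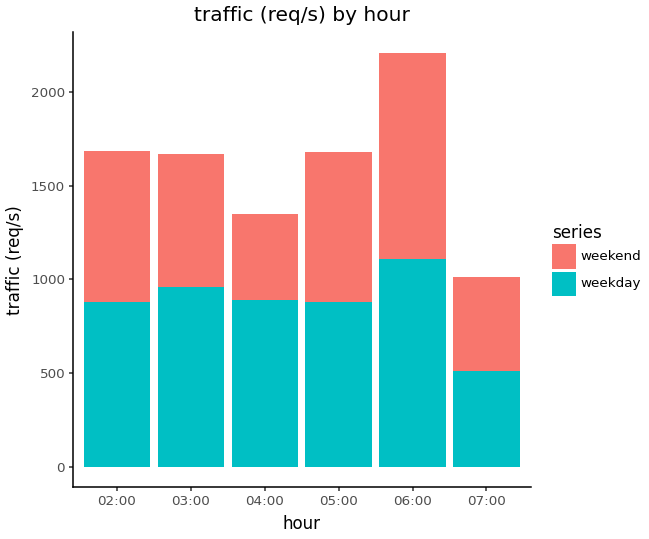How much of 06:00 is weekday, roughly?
weekday top ≈ 1200, bottom ≈ 0; segment ≈ 1200.

≈ 1200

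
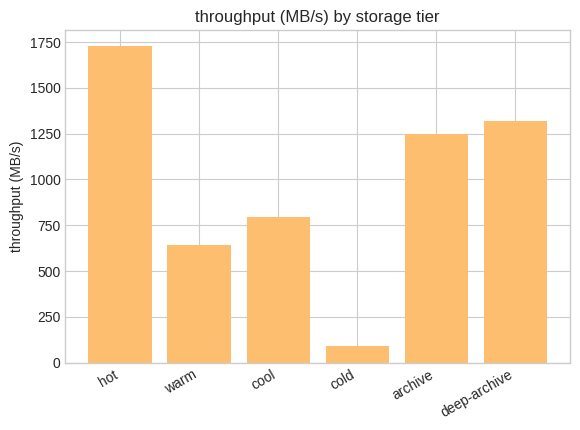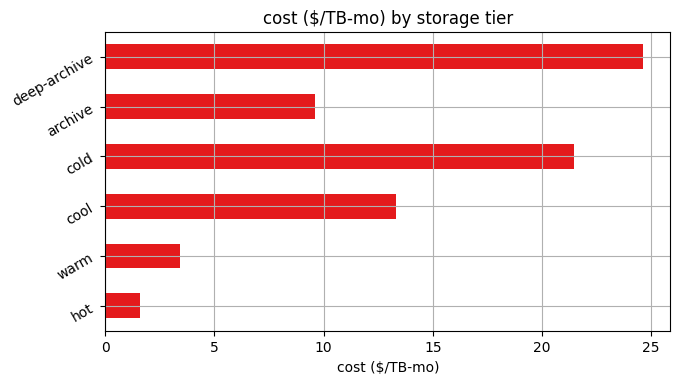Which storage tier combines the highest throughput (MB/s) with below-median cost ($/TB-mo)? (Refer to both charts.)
hot

Chart 2 median cost ($/TB-mo) ≈ 10; below-median storage tiers: hot, warm, archive. Among those, hot has the highest throughput (MB/s) (≈ 1800).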